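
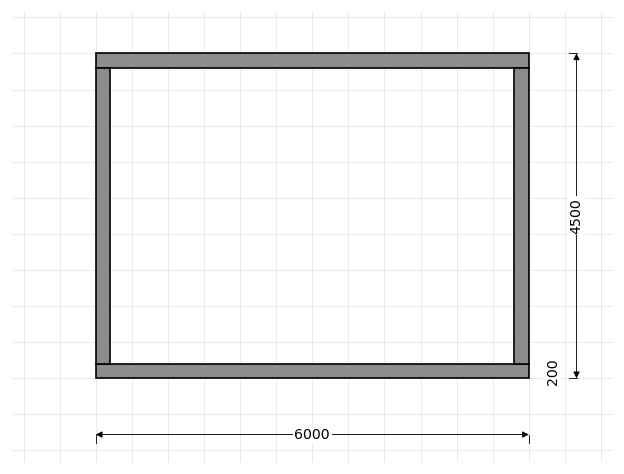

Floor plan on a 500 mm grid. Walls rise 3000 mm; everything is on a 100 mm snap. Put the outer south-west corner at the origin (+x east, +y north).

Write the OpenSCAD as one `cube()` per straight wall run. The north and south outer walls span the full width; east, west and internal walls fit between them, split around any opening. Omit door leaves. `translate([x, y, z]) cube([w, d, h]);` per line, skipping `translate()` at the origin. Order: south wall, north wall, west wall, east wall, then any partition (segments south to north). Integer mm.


cube([6000, 200, 3000]);
translate([0, 4300, 0]) cube([6000, 200, 3000]);
translate([0, 200, 0]) cube([200, 4100, 3000]);
translate([5800, 200, 0]) cube([200, 4100, 3000]);


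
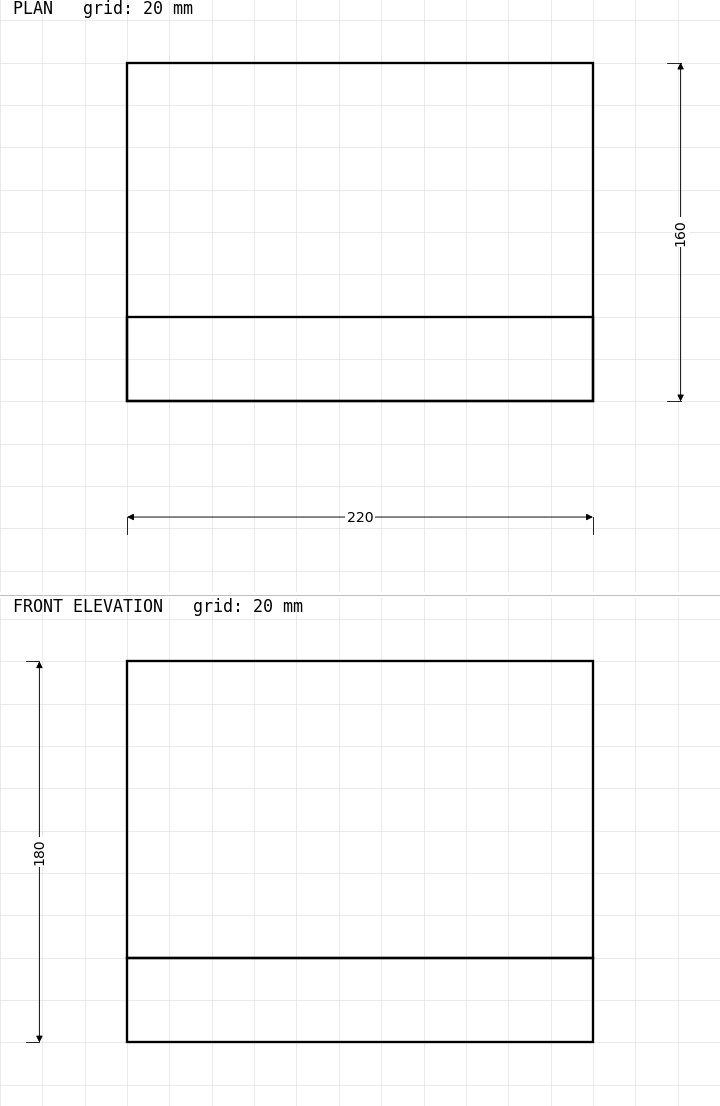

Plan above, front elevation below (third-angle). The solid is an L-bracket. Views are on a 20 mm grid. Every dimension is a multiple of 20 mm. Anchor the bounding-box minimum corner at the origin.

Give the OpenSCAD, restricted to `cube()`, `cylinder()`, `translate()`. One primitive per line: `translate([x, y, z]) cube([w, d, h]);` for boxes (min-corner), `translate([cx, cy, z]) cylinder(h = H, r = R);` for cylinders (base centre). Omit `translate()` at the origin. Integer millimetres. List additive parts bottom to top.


cube([220, 160, 40]);
translate([0, 0, 40]) cube([220, 40, 140]);


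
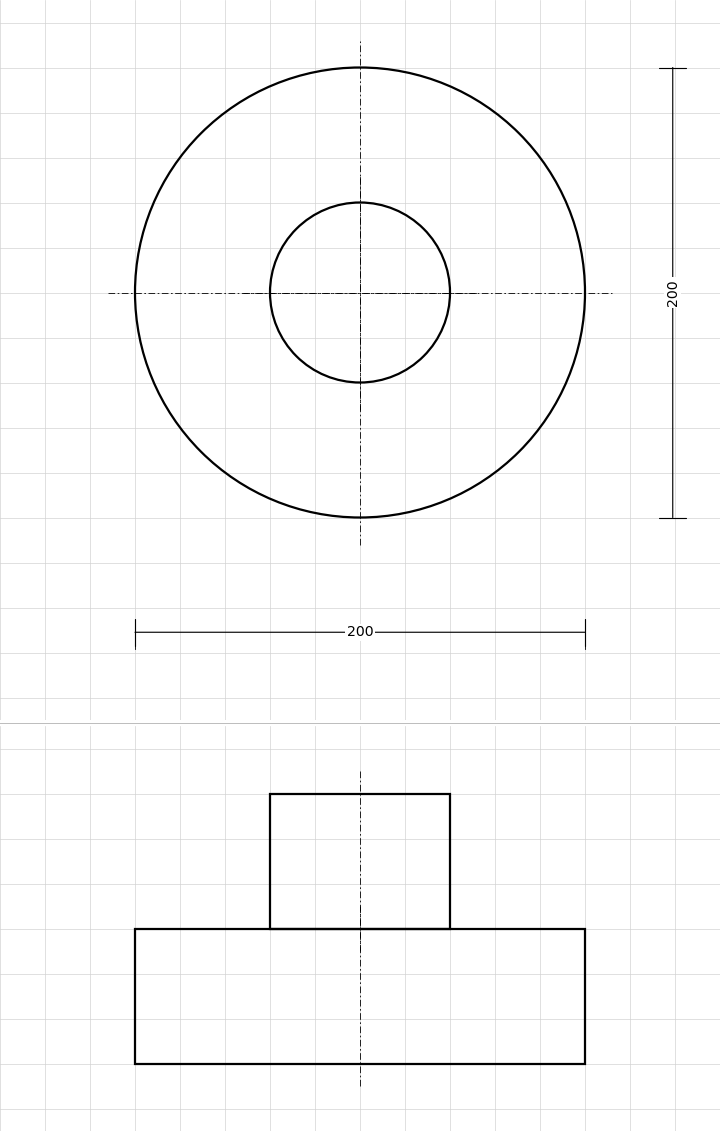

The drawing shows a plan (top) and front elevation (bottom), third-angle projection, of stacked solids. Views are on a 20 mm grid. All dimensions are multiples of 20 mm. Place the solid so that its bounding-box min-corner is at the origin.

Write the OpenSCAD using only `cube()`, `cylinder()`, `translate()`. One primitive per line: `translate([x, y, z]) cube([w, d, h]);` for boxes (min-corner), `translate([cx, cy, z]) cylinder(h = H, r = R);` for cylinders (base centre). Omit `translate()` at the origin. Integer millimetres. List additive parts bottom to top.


translate([100, 100, 0]) cylinder(h = 60, r = 100);
translate([100, 100, 60]) cylinder(h = 60, r = 40);


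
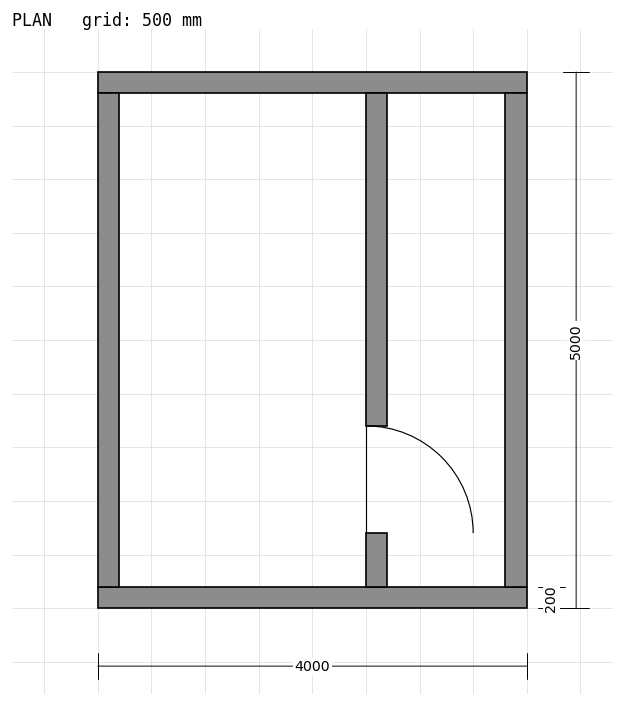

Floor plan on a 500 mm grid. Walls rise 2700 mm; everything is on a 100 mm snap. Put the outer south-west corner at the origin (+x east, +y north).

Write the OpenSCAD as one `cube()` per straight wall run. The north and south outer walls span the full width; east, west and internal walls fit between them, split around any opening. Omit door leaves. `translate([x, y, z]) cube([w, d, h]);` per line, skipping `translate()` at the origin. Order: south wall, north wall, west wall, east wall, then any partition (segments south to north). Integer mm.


cube([4000, 200, 2700]);
translate([0, 4800, 0]) cube([4000, 200, 2700]);
translate([0, 200, 0]) cube([200, 4600, 2700]);
translate([3800, 200, 0]) cube([200, 4600, 2700]);
translate([2500, 200, 0]) cube([200, 500, 2700]);
translate([2500, 1700, 0]) cube([200, 3100, 2700]);


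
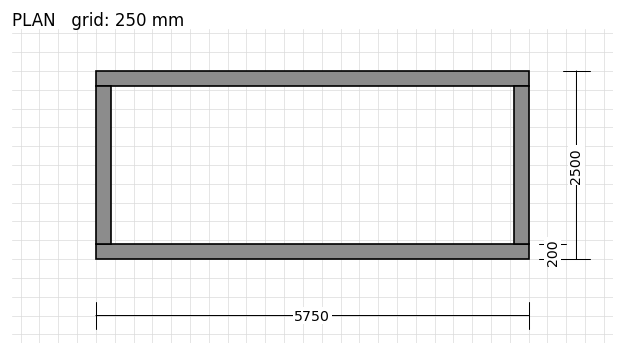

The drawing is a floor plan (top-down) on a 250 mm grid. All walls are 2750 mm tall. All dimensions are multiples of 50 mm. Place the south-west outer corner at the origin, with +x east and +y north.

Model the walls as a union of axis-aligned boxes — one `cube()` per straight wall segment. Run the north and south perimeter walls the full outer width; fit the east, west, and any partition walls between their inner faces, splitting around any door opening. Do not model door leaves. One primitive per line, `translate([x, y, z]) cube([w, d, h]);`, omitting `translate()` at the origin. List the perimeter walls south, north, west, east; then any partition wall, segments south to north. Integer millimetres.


cube([5750, 200, 2750]);
translate([0, 2300, 0]) cube([5750, 200, 2750]);
translate([0, 200, 0]) cube([200, 2100, 2750]);
translate([5550, 200, 0]) cube([200, 2100, 2750]);


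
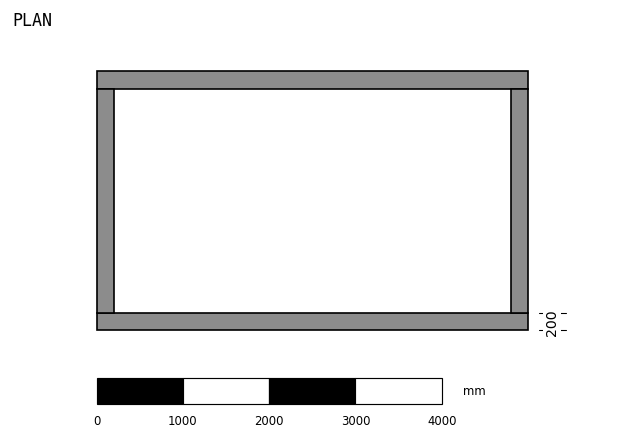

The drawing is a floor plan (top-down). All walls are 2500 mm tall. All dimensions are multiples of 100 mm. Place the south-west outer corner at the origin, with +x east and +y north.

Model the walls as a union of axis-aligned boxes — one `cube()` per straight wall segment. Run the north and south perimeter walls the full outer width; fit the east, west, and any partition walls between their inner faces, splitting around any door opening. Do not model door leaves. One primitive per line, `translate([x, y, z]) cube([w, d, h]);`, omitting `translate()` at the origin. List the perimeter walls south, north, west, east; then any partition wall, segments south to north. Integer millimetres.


cube([5000, 200, 2500]);
translate([0, 2800, 0]) cube([5000, 200, 2500]);
translate([0, 200, 0]) cube([200, 2600, 2500]);
translate([4800, 200, 0]) cube([200, 2600, 2500]);


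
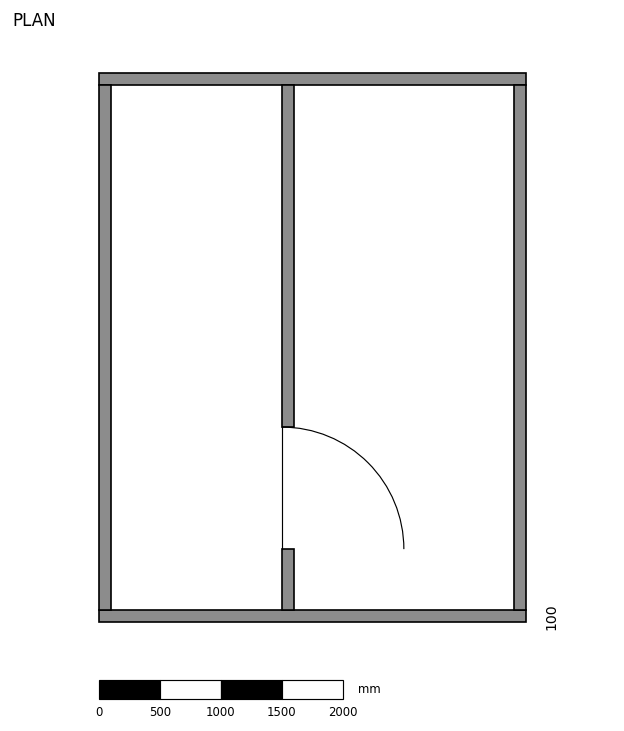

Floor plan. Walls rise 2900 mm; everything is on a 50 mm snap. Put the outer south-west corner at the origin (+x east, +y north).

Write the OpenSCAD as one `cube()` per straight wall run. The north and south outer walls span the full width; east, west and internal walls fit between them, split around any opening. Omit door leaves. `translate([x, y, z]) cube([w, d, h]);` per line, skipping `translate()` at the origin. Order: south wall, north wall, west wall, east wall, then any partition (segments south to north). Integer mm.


cube([3500, 100, 2900]);
translate([0, 4400, 0]) cube([3500, 100, 2900]);
translate([0, 100, 0]) cube([100, 4300, 2900]);
translate([3400, 100, 0]) cube([100, 4300, 2900]);
translate([1500, 100, 0]) cube([100, 500, 2900]);
translate([1500, 1600, 0]) cube([100, 2800, 2900]);


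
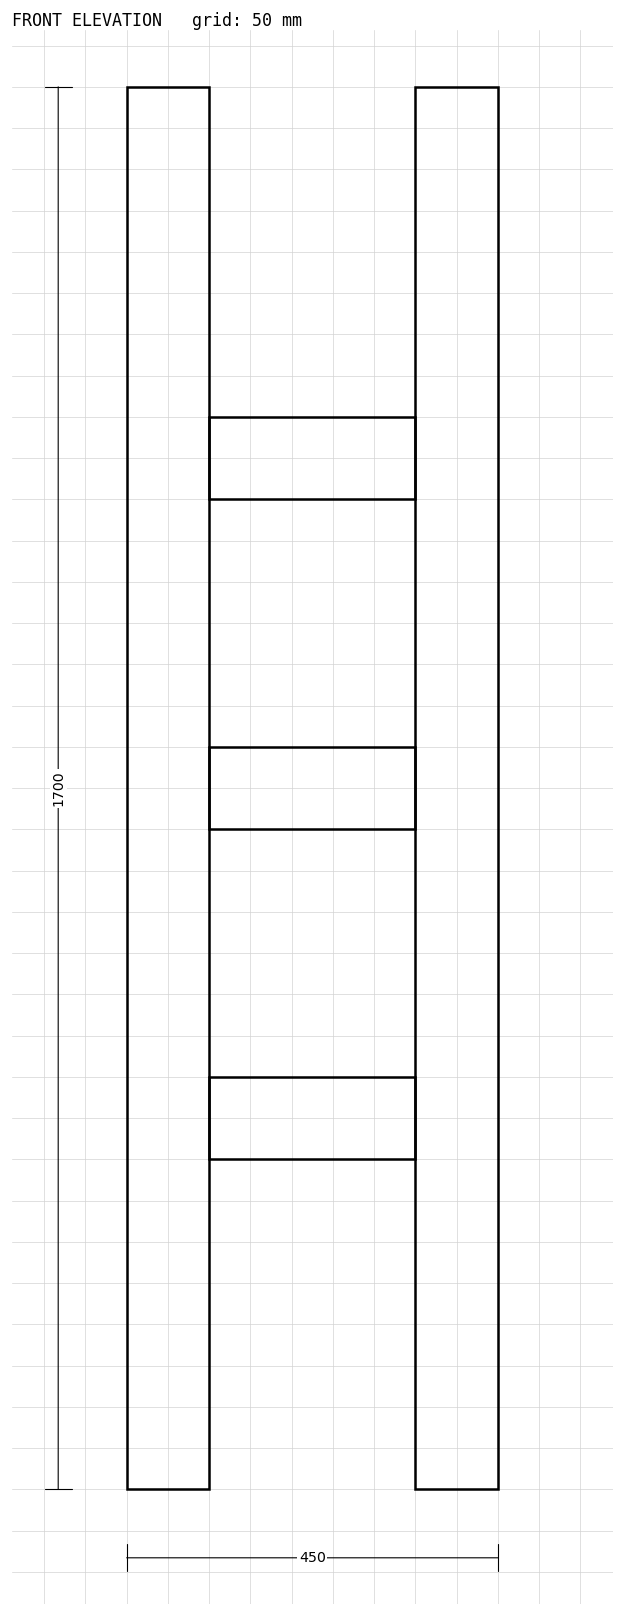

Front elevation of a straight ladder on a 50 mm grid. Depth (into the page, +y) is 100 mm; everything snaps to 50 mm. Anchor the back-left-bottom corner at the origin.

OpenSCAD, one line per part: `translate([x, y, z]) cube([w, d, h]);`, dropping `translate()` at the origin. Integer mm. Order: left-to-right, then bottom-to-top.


cube([100, 100, 1700]);
translate([100, 0, 400]) cube([250, 100, 100]);
translate([100, 0, 800]) cube([250, 100, 100]);
translate([100, 0, 1200]) cube([250, 100, 100]);
translate([350, 0, 0]) cube([100, 100, 1700]);


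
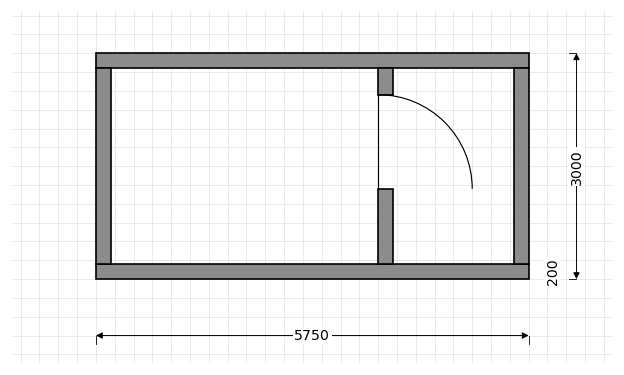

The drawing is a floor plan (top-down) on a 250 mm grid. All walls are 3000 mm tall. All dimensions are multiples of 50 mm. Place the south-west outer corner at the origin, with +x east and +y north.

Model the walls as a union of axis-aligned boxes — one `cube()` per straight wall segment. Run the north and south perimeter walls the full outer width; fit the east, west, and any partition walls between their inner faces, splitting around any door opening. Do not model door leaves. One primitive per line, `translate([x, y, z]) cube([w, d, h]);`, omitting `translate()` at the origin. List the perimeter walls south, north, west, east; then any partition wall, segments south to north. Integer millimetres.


cube([5750, 200, 3000]);
translate([0, 2800, 0]) cube([5750, 200, 3000]);
translate([0, 200, 0]) cube([200, 2600, 3000]);
translate([5550, 200, 0]) cube([200, 2600, 3000]);
translate([3750, 200, 0]) cube([200, 1000, 3000]);
translate([3750, 2450, 0]) cube([200, 350, 3000]);


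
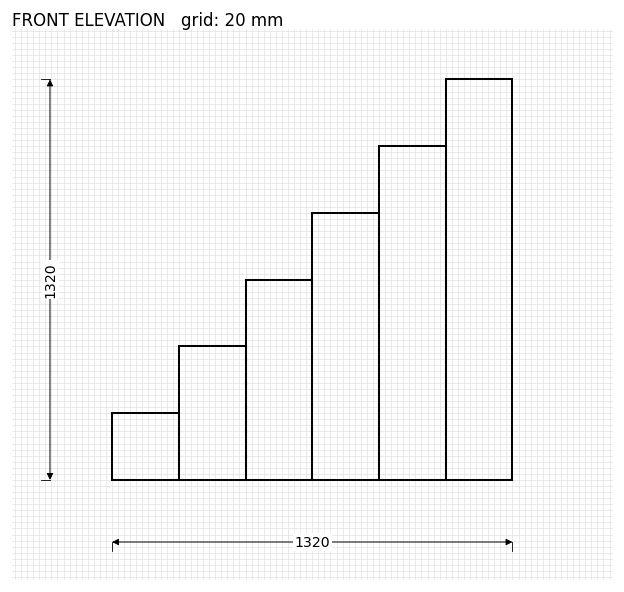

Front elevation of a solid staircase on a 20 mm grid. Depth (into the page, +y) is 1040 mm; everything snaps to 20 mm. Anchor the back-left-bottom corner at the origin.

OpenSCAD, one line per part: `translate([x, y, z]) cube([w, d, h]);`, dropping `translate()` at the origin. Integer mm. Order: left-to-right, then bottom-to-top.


cube([220, 1040, 220]);
translate([220, 0, 0]) cube([220, 1040, 440]);
translate([440, 0, 0]) cube([220, 1040, 660]);
translate([660, 0, 0]) cube([220, 1040, 880]);
translate([880, 0, 0]) cube([220, 1040, 1100]);
translate([1100, 0, 0]) cube([220, 1040, 1320]);


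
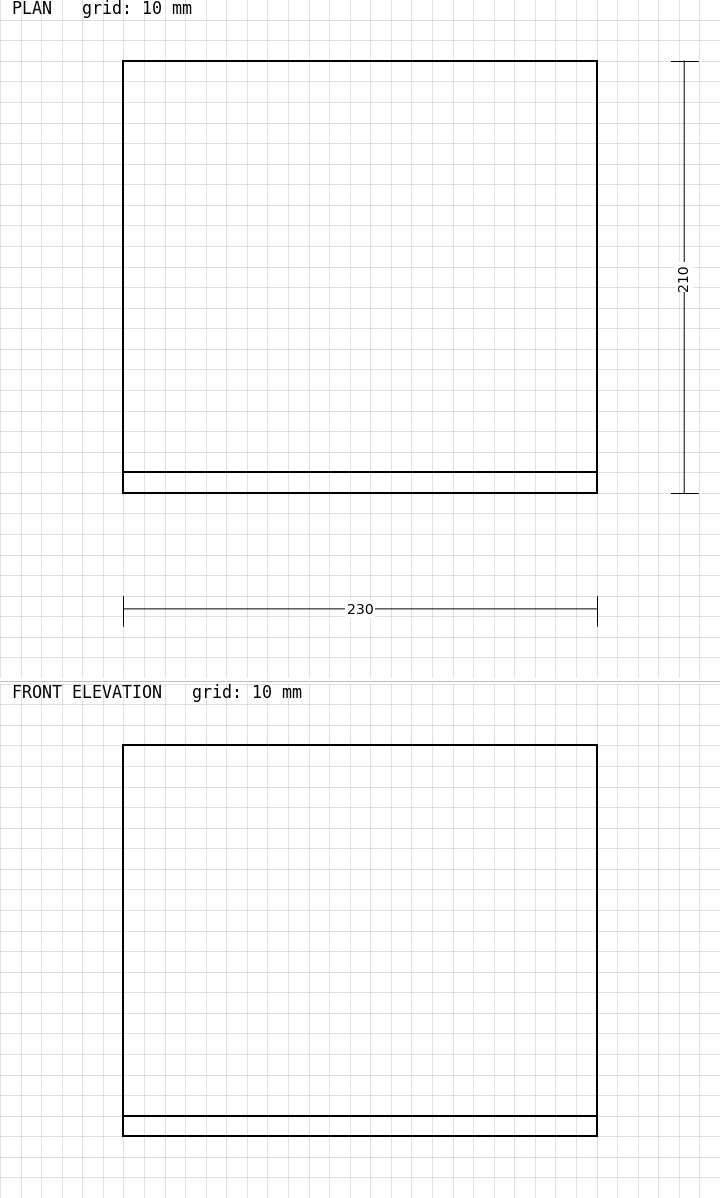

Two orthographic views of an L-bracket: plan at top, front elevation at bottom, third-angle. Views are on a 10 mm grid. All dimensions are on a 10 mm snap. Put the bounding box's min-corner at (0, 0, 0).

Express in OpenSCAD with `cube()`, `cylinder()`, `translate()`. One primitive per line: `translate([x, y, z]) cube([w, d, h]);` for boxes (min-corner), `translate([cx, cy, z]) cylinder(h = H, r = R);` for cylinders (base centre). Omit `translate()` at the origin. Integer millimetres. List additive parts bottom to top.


cube([230, 210, 10]);
translate([0, 0, 10]) cube([230, 10, 180]);


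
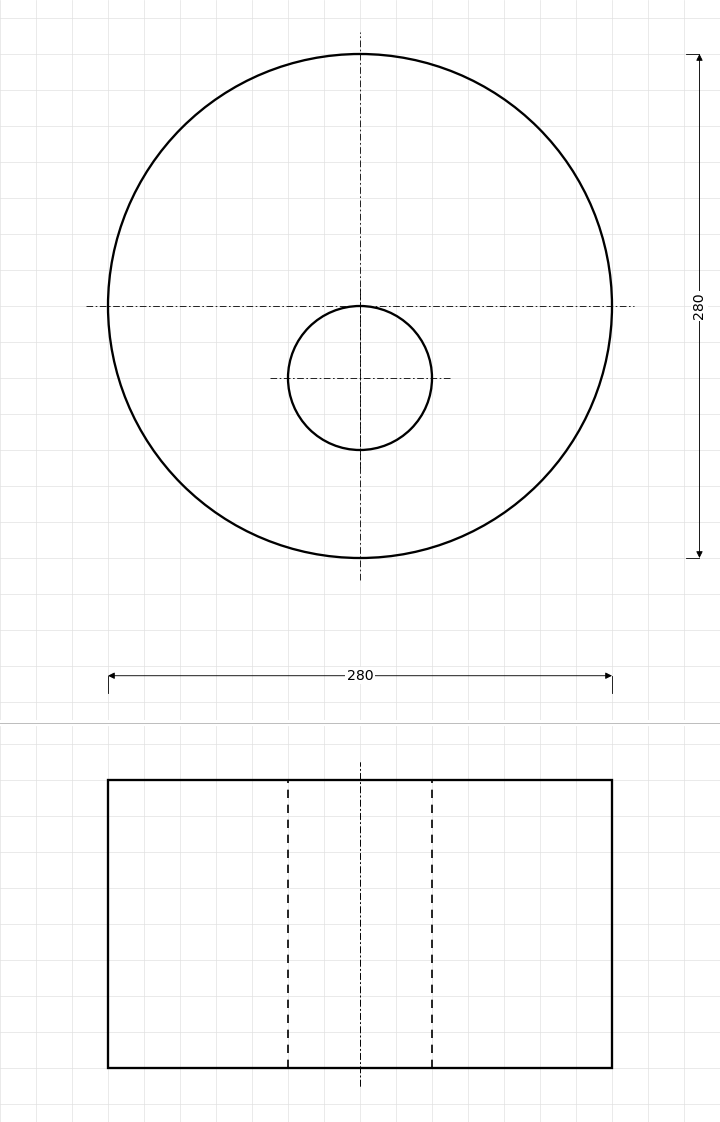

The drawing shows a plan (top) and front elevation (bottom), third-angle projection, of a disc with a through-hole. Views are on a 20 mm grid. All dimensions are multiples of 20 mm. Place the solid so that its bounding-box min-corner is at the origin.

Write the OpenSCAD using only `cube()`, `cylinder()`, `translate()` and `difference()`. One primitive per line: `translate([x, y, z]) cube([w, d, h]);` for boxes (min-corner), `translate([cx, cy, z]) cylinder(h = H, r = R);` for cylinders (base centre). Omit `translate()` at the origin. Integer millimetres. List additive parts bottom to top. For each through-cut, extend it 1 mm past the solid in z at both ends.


difference() {
  translate([140, 140, 0]) cylinder(h = 160, r = 140);
  translate([140, 100, -1]) cylinder(h = 162, r = 40);
}


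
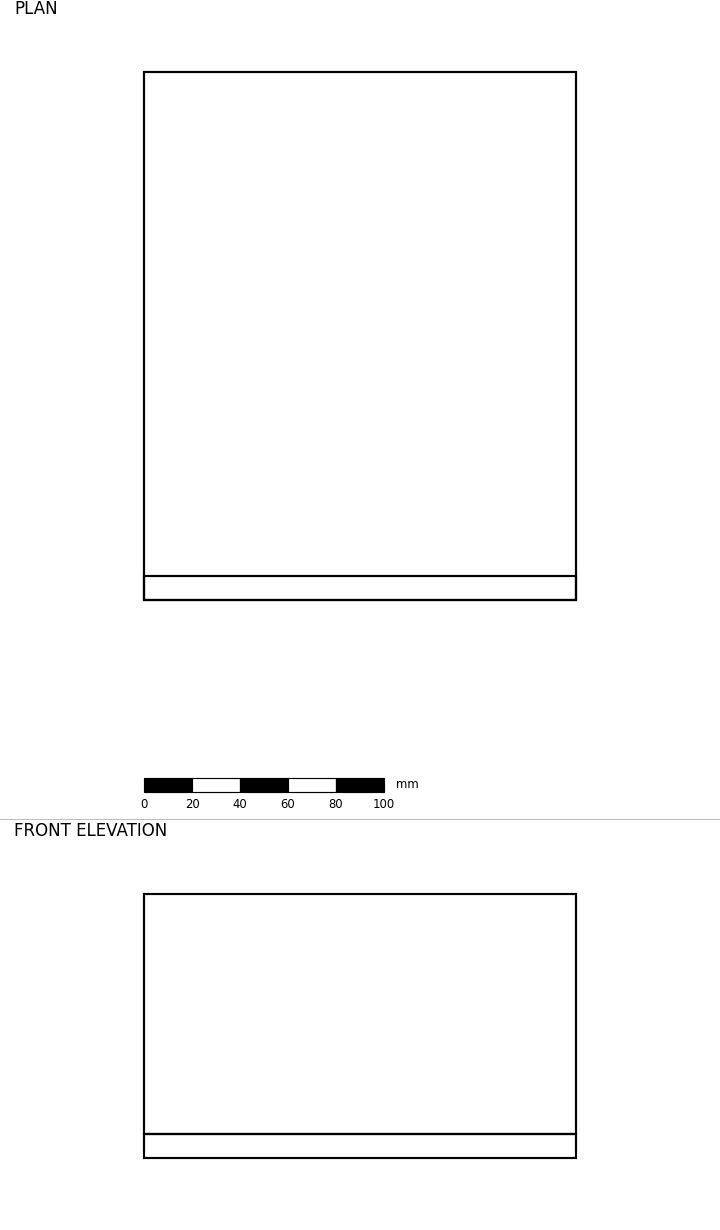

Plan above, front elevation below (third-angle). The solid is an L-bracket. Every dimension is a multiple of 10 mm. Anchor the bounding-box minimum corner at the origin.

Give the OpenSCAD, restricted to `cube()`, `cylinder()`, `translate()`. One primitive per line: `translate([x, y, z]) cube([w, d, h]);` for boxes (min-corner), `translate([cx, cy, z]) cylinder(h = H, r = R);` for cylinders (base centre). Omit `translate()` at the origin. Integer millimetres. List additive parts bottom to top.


cube([180, 220, 10]);
translate([0, 0, 10]) cube([180, 10, 100]);


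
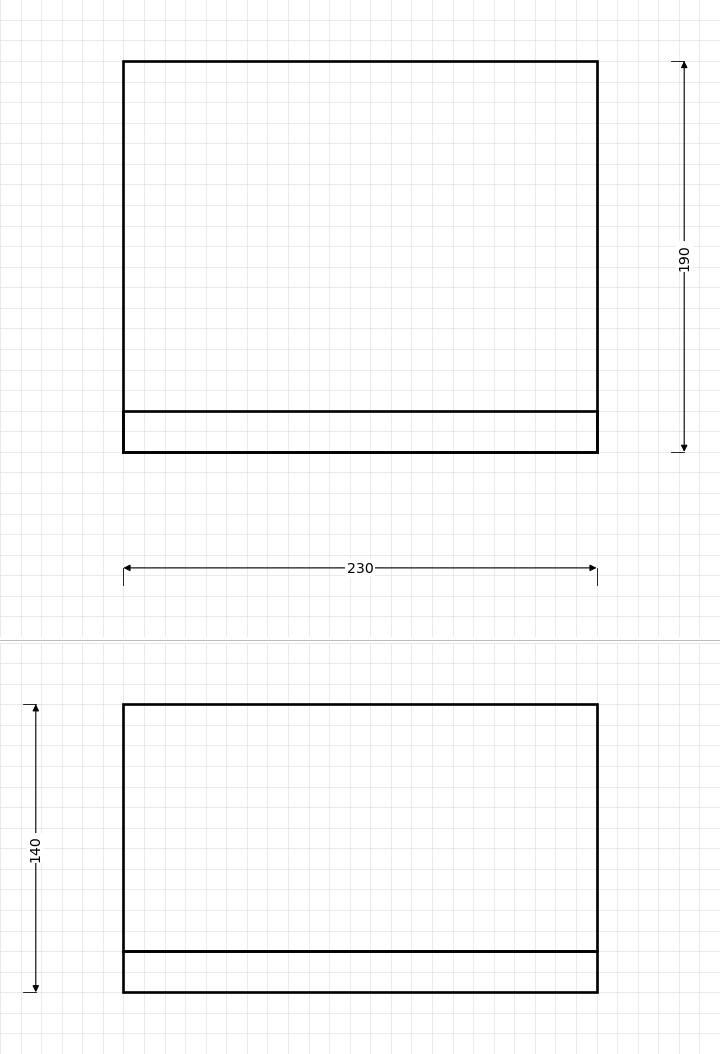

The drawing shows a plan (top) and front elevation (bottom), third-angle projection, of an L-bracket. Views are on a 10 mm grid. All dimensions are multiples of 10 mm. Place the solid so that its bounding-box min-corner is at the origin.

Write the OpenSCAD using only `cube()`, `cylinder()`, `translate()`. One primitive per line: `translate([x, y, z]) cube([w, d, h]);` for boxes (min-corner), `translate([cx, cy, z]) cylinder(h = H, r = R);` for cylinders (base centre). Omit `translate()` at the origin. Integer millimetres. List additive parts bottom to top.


cube([230, 190, 20]);
translate([0, 0, 20]) cube([230, 20, 120]);


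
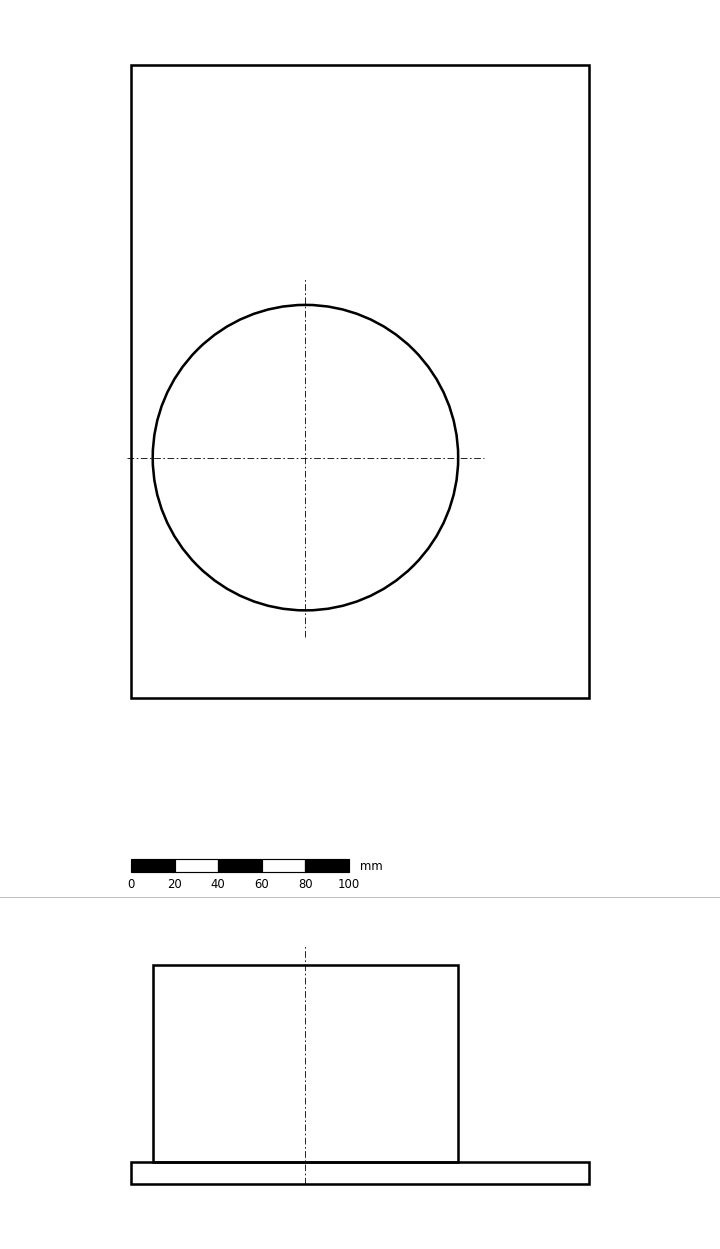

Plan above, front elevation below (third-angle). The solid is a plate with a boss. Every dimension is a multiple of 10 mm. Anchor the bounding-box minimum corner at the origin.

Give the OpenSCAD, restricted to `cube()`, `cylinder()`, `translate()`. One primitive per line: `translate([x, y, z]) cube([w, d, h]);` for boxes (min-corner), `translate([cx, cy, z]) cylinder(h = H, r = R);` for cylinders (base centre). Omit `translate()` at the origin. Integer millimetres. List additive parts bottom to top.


cube([210, 290, 10]);
translate([80, 110, 10]) cylinder(h = 90, r = 70);


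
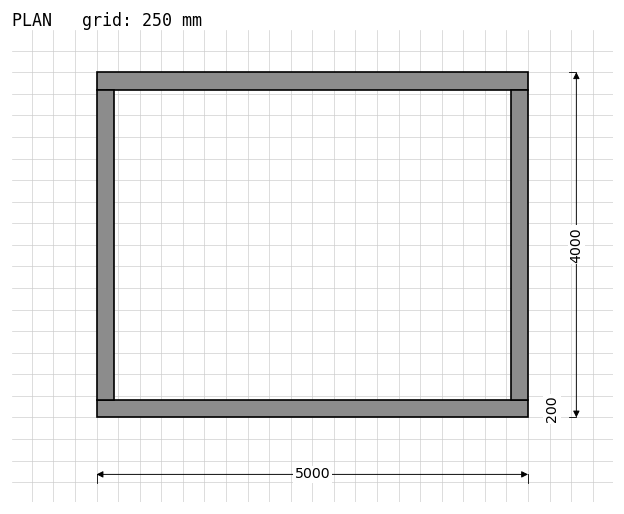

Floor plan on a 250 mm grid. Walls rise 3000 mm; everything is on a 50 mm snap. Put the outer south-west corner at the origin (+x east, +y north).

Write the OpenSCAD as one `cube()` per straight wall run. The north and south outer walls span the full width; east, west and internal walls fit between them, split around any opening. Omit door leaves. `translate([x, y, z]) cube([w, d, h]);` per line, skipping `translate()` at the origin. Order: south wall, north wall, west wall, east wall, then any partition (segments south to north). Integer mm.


cube([5000, 200, 3000]);
translate([0, 3800, 0]) cube([5000, 200, 3000]);
translate([0, 200, 0]) cube([200, 3600, 3000]);
translate([4800, 200, 0]) cube([200, 3600, 3000]);


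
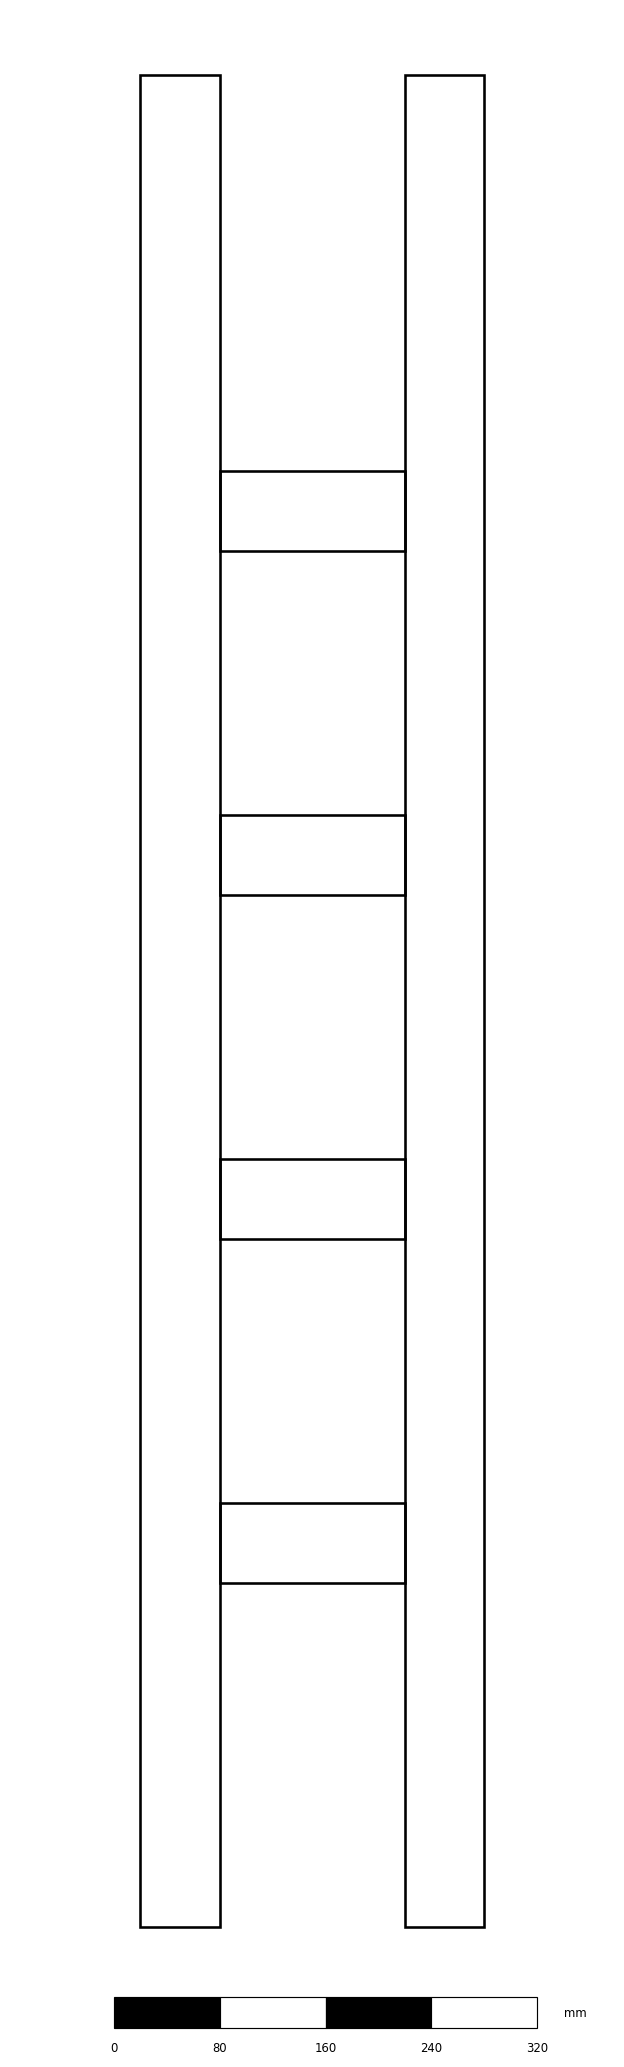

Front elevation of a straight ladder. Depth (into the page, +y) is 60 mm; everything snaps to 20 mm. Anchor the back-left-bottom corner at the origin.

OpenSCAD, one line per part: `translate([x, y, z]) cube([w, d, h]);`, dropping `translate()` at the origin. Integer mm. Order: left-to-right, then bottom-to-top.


cube([60, 60, 1400]);
translate([60, 0, 260]) cube([140, 60, 60]);
translate([60, 0, 520]) cube([140, 60, 60]);
translate([60, 0, 780]) cube([140, 60, 60]);
translate([60, 0, 1040]) cube([140, 60, 60]);
translate([200, 0, 0]) cube([60, 60, 1400]);


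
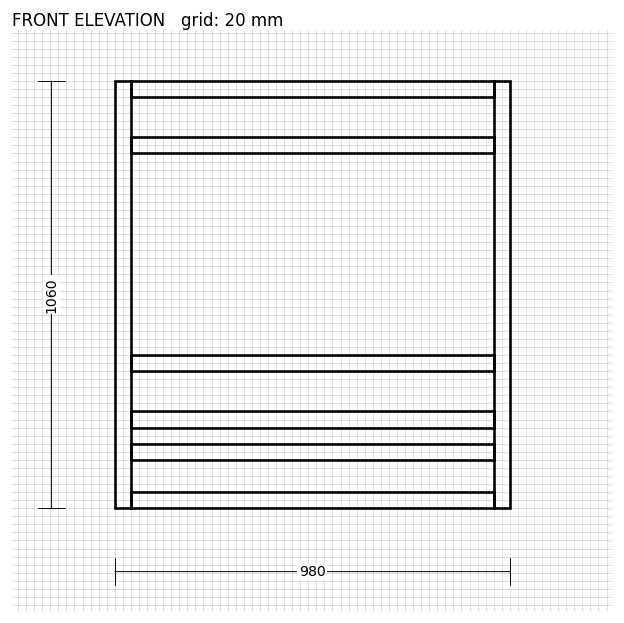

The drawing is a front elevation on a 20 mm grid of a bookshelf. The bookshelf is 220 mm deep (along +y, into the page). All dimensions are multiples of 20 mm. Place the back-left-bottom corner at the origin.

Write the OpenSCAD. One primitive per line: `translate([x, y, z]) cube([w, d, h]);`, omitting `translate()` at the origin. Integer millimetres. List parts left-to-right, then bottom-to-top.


cube([40, 220, 1060]);
translate([40, 0, 0]) cube([900, 220, 40]);
translate([40, 0, 120]) cube([900, 220, 40]);
translate([40, 0, 200]) cube([900, 220, 40]);
translate([40, 0, 340]) cube([900, 220, 40]);
translate([40, 0, 880]) cube([900, 220, 40]);
translate([40, 0, 1020]) cube([900, 220, 40]);
translate([940, 0, 0]) cube([40, 220, 1060]);


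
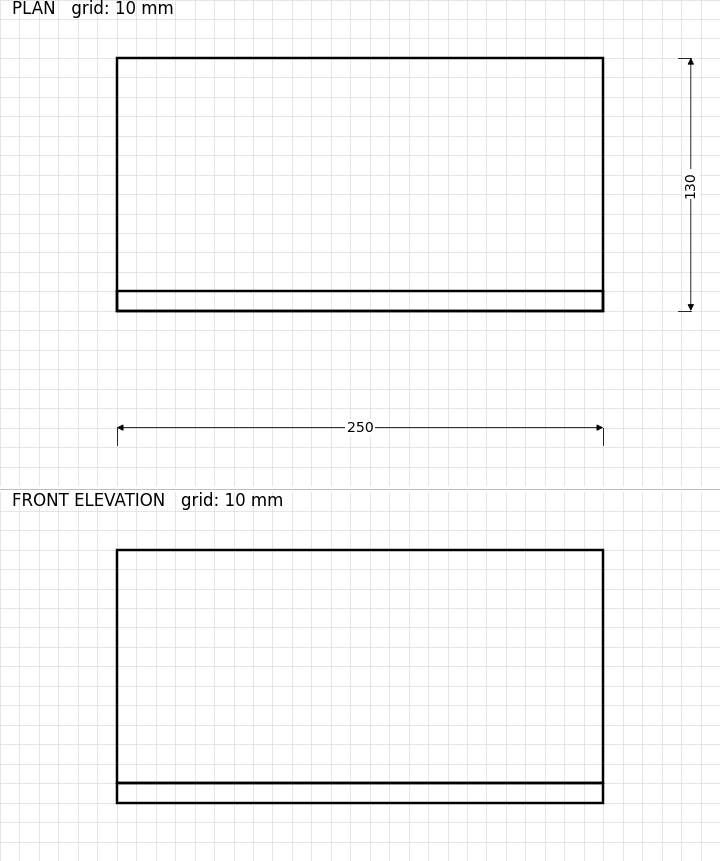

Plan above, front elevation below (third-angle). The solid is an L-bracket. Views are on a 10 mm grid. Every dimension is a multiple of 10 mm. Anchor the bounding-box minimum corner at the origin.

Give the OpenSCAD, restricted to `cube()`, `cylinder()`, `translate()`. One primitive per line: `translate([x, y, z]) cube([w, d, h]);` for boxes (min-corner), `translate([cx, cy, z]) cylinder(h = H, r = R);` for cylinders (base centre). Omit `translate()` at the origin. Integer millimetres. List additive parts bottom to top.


cube([250, 130, 10]);
translate([0, 0, 10]) cube([250, 10, 120]);


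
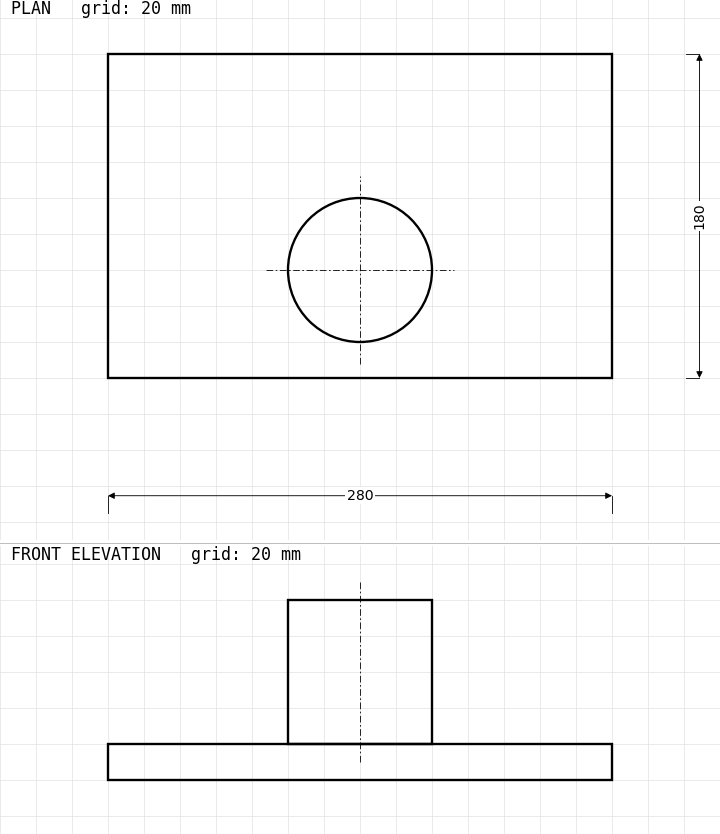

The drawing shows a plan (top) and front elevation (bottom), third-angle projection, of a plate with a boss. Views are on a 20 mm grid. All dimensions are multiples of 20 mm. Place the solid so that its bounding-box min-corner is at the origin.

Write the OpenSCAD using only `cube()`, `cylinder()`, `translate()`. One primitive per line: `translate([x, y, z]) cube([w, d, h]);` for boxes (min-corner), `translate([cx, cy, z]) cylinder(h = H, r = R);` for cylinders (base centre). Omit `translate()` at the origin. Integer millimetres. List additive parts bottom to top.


cube([280, 180, 20]);
translate([140, 60, 20]) cylinder(h = 80, r = 40);


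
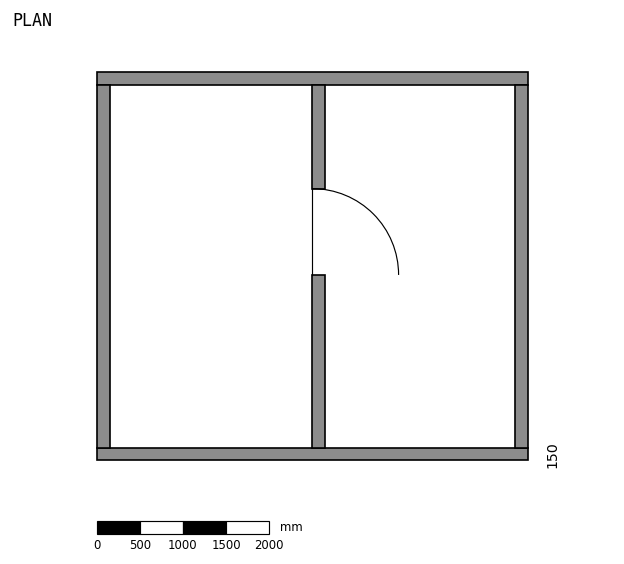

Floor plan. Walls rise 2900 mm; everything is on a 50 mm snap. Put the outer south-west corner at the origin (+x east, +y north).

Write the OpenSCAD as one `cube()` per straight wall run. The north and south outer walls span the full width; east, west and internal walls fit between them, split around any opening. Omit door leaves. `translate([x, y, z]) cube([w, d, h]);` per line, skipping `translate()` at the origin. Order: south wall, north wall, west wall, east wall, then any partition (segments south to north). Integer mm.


cube([5000, 150, 2900]);
translate([0, 4350, 0]) cube([5000, 150, 2900]);
translate([0, 150, 0]) cube([150, 4200, 2900]);
translate([4850, 150, 0]) cube([150, 4200, 2900]);
translate([2500, 150, 0]) cube([150, 2000, 2900]);
translate([2500, 3150, 0]) cube([150, 1200, 2900]);


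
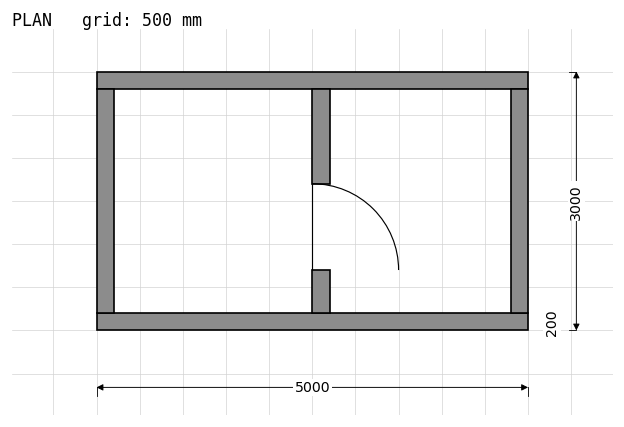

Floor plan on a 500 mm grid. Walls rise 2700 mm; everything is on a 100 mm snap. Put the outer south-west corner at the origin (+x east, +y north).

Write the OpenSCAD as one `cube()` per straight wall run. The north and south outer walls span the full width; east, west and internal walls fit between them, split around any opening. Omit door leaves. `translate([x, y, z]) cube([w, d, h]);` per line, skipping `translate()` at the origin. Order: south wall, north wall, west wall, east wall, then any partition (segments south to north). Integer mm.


cube([5000, 200, 2700]);
translate([0, 2800, 0]) cube([5000, 200, 2700]);
translate([0, 200, 0]) cube([200, 2600, 2700]);
translate([4800, 200, 0]) cube([200, 2600, 2700]);
translate([2500, 200, 0]) cube([200, 500, 2700]);
translate([2500, 1700, 0]) cube([200, 1100, 2700]);


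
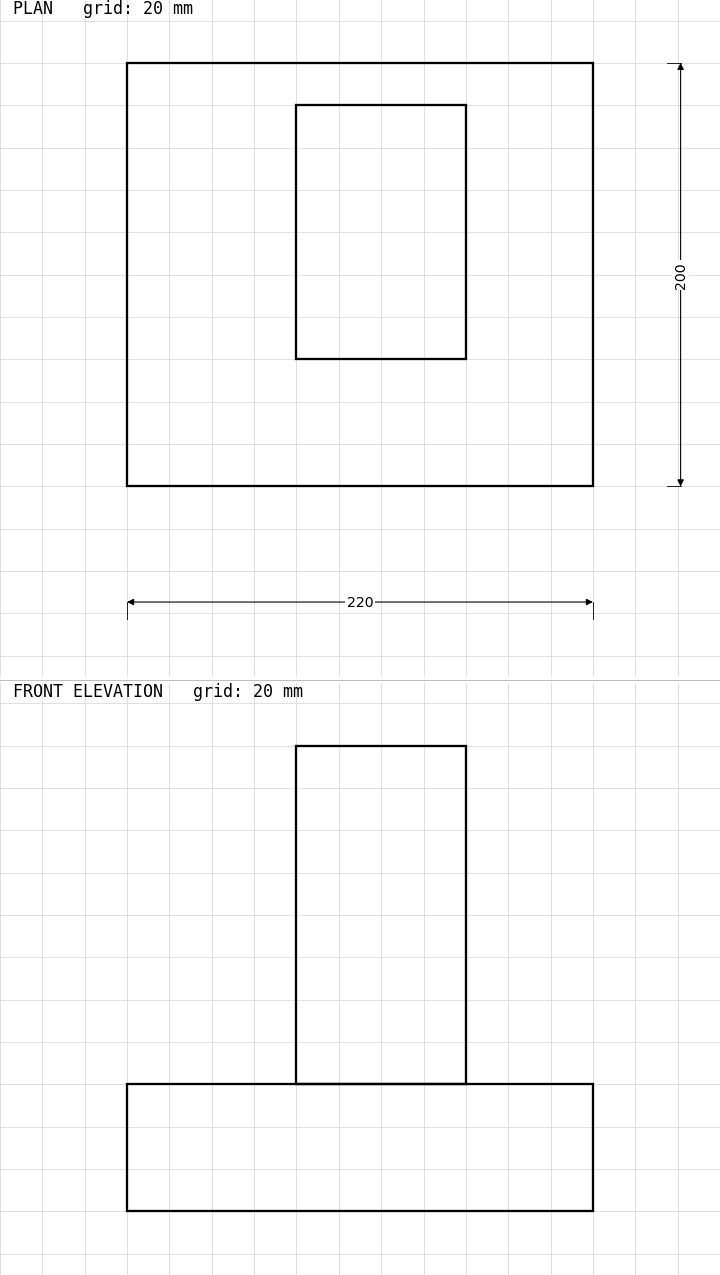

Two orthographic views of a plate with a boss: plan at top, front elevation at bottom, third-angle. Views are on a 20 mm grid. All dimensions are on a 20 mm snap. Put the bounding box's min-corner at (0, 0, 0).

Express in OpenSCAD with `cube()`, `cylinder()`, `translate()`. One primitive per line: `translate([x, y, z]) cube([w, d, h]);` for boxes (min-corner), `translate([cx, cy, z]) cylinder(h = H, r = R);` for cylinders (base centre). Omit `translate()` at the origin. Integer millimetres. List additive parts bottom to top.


cube([220, 200, 60]);
translate([80, 60, 60]) cube([80, 120, 160]);


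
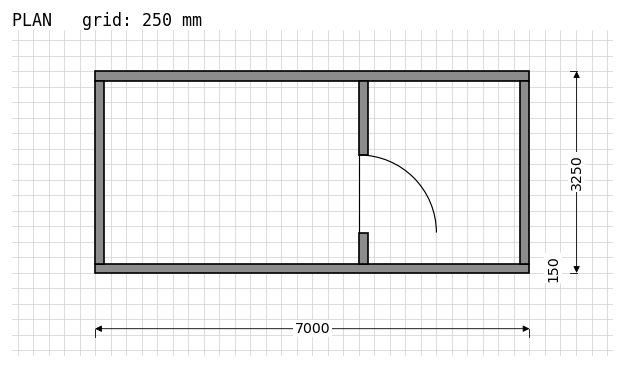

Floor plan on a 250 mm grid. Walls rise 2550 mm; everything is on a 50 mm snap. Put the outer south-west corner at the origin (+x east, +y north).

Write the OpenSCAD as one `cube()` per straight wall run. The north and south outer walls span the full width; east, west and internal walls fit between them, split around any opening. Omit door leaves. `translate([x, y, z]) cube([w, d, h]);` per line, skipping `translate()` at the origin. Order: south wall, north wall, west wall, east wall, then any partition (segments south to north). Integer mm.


cube([7000, 150, 2550]);
translate([0, 3100, 0]) cube([7000, 150, 2550]);
translate([0, 150, 0]) cube([150, 2950, 2550]);
translate([6850, 150, 0]) cube([150, 2950, 2550]);
translate([4250, 150, 0]) cube([150, 500, 2550]);
translate([4250, 1900, 0]) cube([150, 1200, 2550]);


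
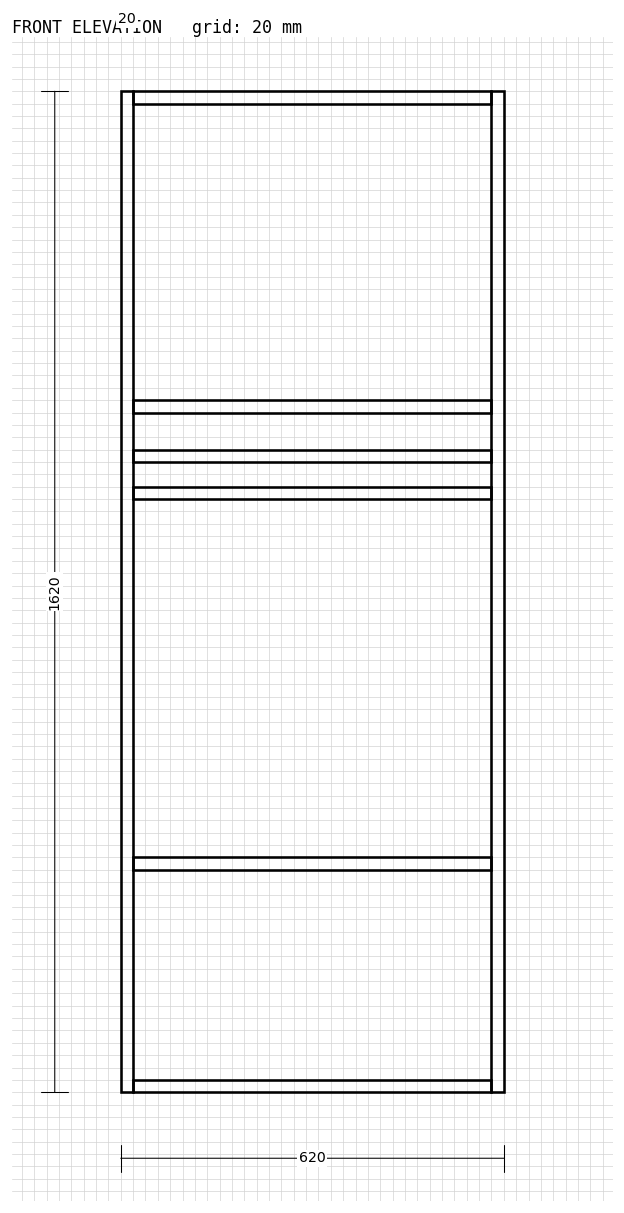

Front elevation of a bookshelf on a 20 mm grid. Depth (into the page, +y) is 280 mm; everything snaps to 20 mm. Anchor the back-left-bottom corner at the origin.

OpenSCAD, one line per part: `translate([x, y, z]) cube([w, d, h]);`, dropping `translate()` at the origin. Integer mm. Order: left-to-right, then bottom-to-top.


cube([20, 280, 1620]);
translate([20, 0, 0]) cube([580, 280, 20]);
translate([20, 0, 360]) cube([580, 280, 20]);
translate([20, 0, 960]) cube([580, 280, 20]);
translate([20, 0, 1020]) cube([580, 280, 20]);
translate([20, 0, 1100]) cube([580, 280, 20]);
translate([20, 0, 1600]) cube([580, 280, 20]);
translate([600, 0, 0]) cube([20, 280, 1620]);


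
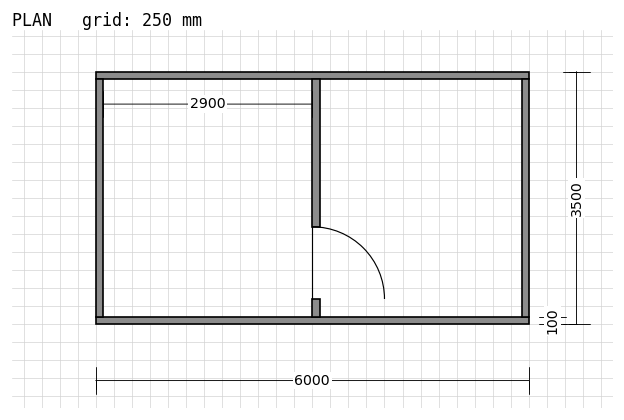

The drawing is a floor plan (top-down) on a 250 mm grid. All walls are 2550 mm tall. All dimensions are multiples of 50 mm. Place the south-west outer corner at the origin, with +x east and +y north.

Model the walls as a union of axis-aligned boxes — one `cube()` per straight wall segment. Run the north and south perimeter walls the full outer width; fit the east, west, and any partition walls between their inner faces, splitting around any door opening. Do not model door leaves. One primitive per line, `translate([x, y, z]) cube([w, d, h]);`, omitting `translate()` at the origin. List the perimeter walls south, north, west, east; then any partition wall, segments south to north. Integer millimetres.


cube([6000, 100, 2550]);
translate([0, 3400, 0]) cube([6000, 100, 2550]);
translate([0, 100, 0]) cube([100, 3300, 2550]);
translate([5900, 100, 0]) cube([100, 3300, 2550]);
translate([3000, 100, 0]) cube([100, 250, 2550]);
translate([3000, 1350, 0]) cube([100, 2050, 2550]);


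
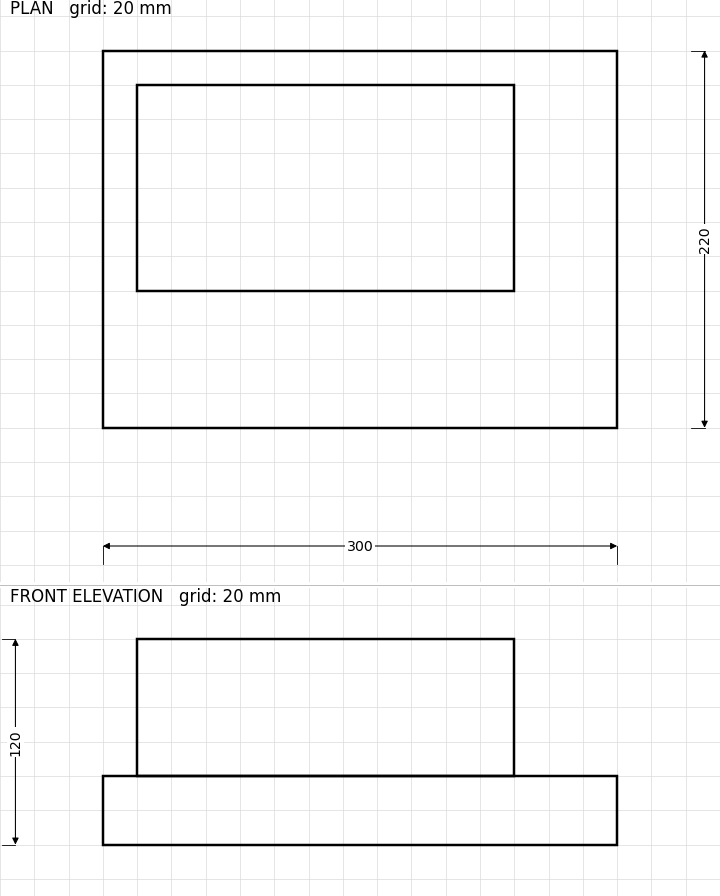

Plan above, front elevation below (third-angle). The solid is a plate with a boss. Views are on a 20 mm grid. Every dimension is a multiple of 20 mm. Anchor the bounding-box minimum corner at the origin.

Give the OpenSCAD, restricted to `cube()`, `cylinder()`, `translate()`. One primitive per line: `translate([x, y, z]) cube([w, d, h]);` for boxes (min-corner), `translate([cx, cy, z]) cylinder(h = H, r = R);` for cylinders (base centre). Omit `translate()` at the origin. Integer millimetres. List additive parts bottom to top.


cube([300, 220, 40]);
translate([20, 80, 40]) cube([220, 120, 80]);


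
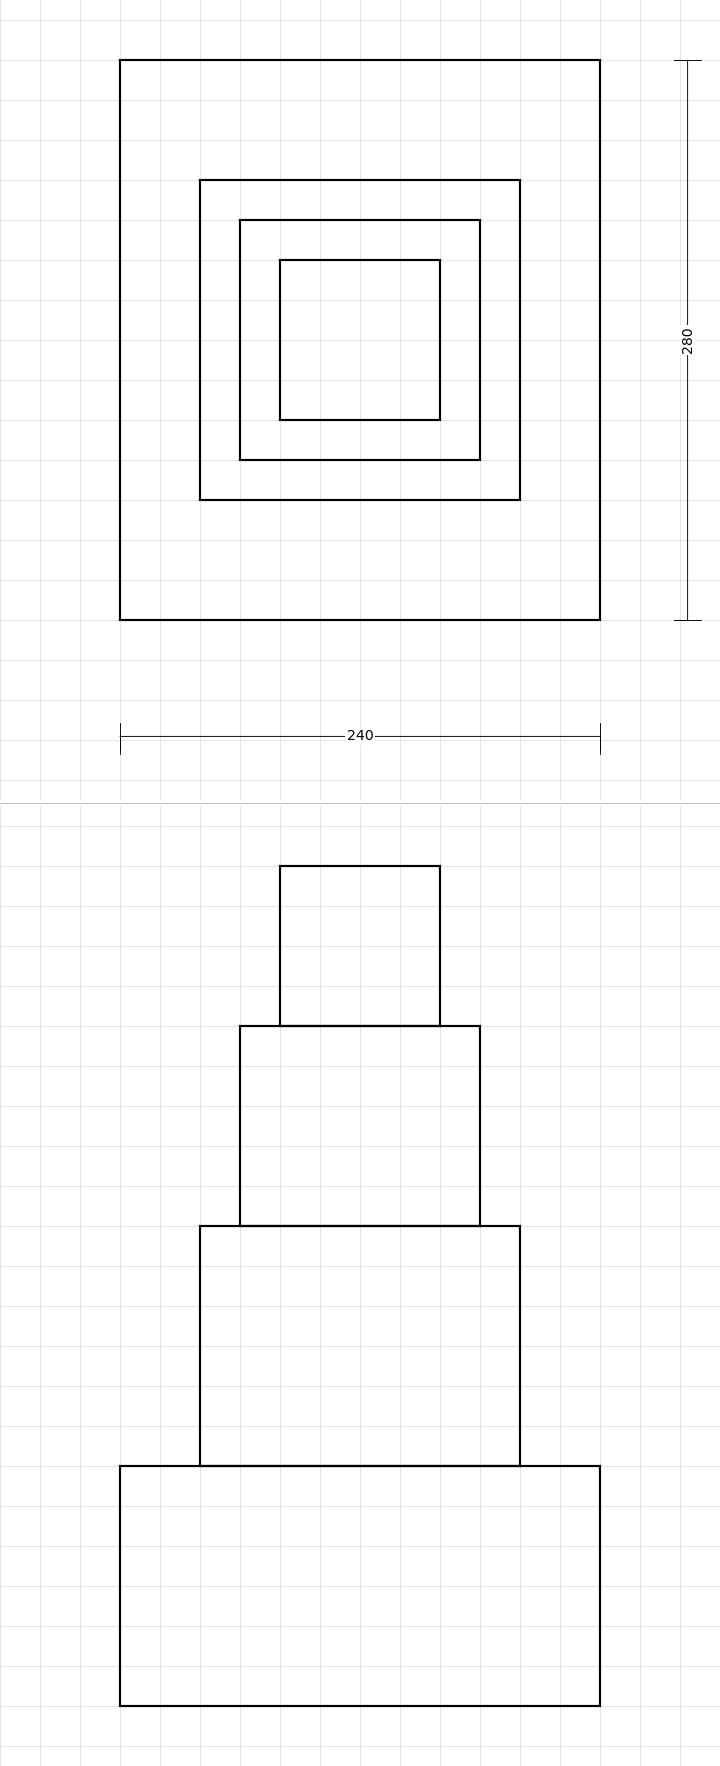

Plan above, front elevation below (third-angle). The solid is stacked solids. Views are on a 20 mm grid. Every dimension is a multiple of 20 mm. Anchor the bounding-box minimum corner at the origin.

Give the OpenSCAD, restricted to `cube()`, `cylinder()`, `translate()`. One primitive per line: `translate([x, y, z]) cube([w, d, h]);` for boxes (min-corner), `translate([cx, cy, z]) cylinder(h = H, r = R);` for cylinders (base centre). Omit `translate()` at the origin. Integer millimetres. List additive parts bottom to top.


cube([240, 280, 120]);
translate([40, 60, 120]) cube([160, 160, 120]);
translate([60, 80, 240]) cube([120, 120, 100]);
translate([80, 100, 340]) cube([80, 80, 80]);


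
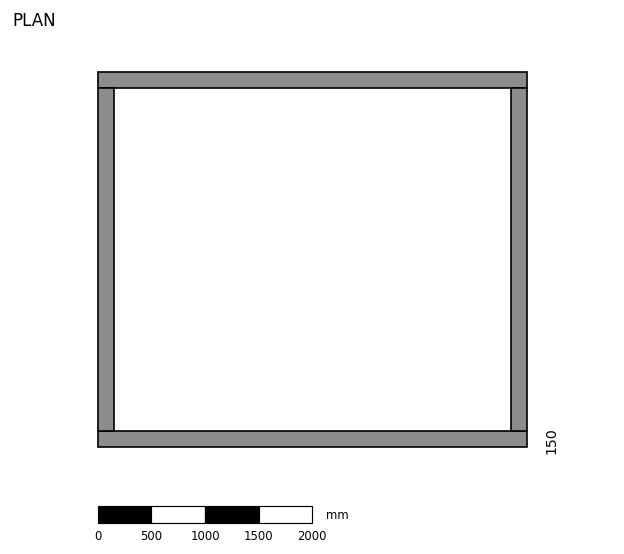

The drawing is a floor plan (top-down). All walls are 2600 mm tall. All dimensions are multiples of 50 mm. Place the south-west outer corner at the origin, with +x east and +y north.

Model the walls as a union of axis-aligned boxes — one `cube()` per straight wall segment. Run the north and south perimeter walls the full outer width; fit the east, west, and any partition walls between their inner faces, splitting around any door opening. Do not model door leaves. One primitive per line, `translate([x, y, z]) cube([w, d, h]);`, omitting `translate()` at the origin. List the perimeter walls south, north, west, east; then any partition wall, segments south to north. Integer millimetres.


cube([4000, 150, 2600]);
translate([0, 3350, 0]) cube([4000, 150, 2600]);
translate([0, 150, 0]) cube([150, 3200, 2600]);
translate([3850, 150, 0]) cube([150, 3200, 2600]);


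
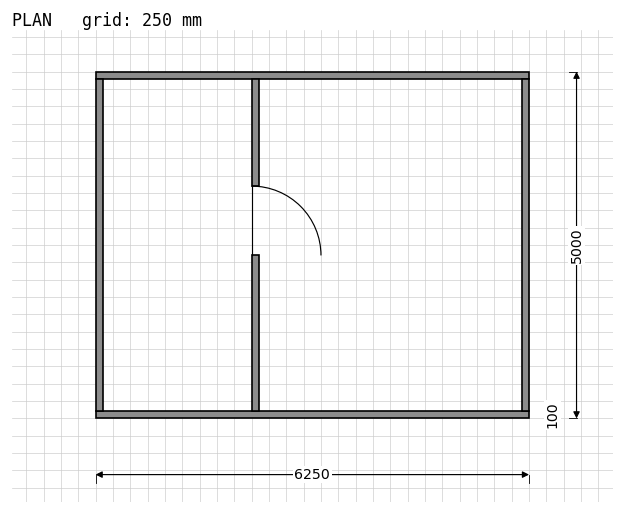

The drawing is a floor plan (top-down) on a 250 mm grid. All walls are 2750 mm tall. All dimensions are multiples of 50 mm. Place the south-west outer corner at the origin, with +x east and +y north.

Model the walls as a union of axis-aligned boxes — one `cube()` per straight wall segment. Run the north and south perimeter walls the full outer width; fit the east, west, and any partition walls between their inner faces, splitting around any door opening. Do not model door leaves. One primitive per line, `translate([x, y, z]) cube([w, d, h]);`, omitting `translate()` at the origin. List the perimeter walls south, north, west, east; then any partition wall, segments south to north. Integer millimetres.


cube([6250, 100, 2750]);
translate([0, 4900, 0]) cube([6250, 100, 2750]);
translate([0, 100, 0]) cube([100, 4800, 2750]);
translate([6150, 100, 0]) cube([100, 4800, 2750]);
translate([2250, 100, 0]) cube([100, 2250, 2750]);
translate([2250, 3350, 0]) cube([100, 1550, 2750]);


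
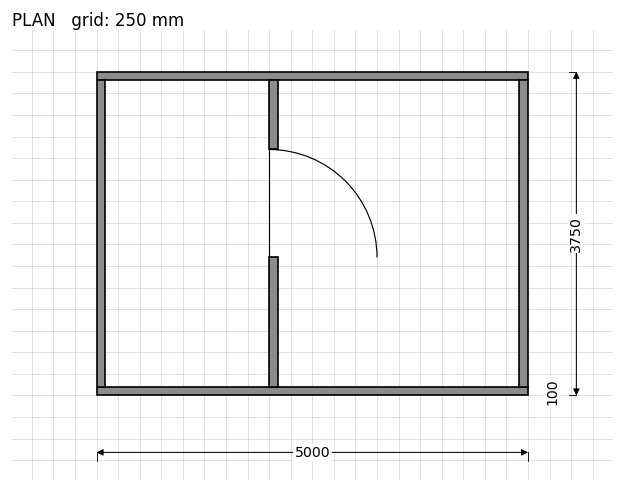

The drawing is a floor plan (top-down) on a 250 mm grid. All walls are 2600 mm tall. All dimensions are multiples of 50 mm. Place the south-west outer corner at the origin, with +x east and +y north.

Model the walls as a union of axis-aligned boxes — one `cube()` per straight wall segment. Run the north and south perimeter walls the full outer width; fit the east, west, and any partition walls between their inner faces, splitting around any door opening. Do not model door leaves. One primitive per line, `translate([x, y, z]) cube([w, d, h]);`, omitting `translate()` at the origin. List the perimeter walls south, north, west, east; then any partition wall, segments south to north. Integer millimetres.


cube([5000, 100, 2600]);
translate([0, 3650, 0]) cube([5000, 100, 2600]);
translate([0, 100, 0]) cube([100, 3550, 2600]);
translate([4900, 100, 0]) cube([100, 3550, 2600]);
translate([2000, 100, 0]) cube([100, 1500, 2600]);
translate([2000, 2850, 0]) cube([100, 800, 2600]);


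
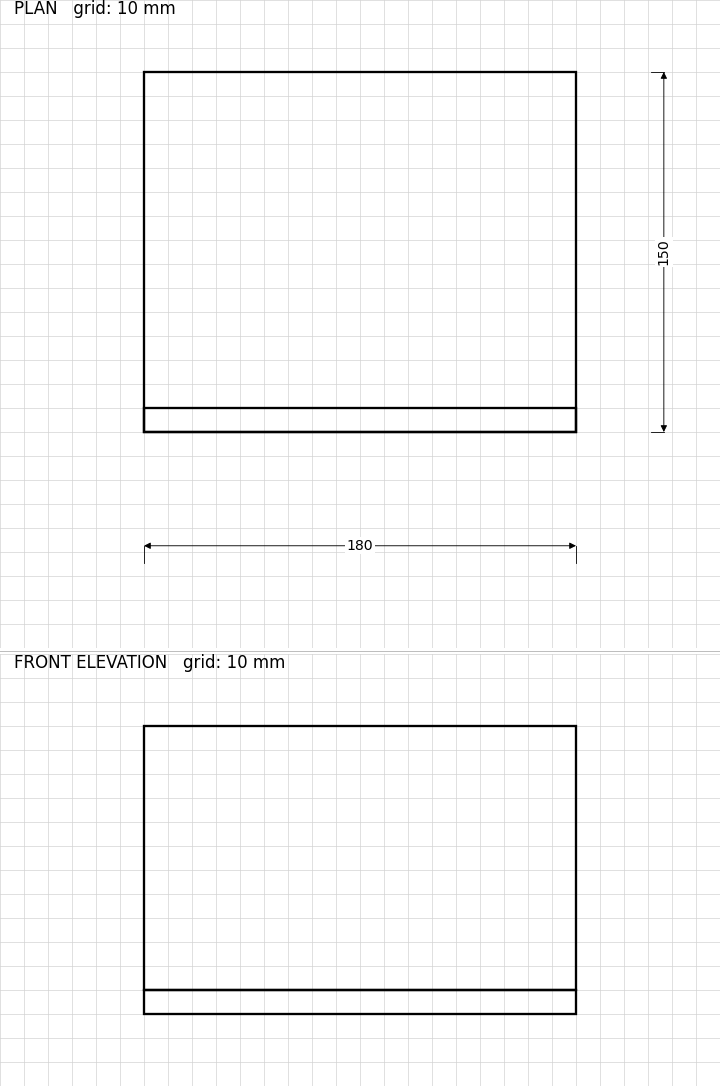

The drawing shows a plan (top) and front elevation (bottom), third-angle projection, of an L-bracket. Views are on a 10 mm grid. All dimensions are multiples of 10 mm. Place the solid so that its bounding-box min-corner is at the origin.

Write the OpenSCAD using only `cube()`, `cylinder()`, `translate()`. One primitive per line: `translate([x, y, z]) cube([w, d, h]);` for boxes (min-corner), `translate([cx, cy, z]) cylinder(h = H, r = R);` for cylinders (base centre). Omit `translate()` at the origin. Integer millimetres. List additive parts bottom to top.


cube([180, 150, 10]);
translate([0, 0, 10]) cube([180, 10, 110]);


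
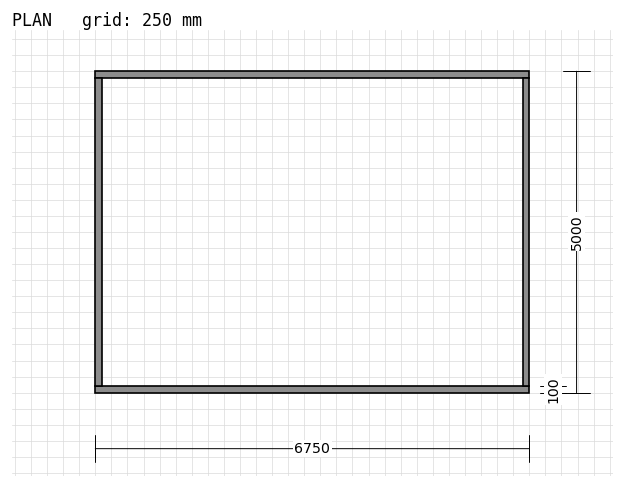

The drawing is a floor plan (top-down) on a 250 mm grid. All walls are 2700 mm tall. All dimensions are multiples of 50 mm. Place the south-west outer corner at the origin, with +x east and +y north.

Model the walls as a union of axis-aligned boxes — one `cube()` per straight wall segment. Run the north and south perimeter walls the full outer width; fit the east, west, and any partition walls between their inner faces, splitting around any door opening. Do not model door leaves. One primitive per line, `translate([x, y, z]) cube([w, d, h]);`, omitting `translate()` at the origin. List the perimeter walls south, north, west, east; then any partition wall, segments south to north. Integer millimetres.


cube([6750, 100, 2700]);
translate([0, 4900, 0]) cube([6750, 100, 2700]);
translate([0, 100, 0]) cube([100, 4800, 2700]);
translate([6650, 100, 0]) cube([100, 4800, 2700]);


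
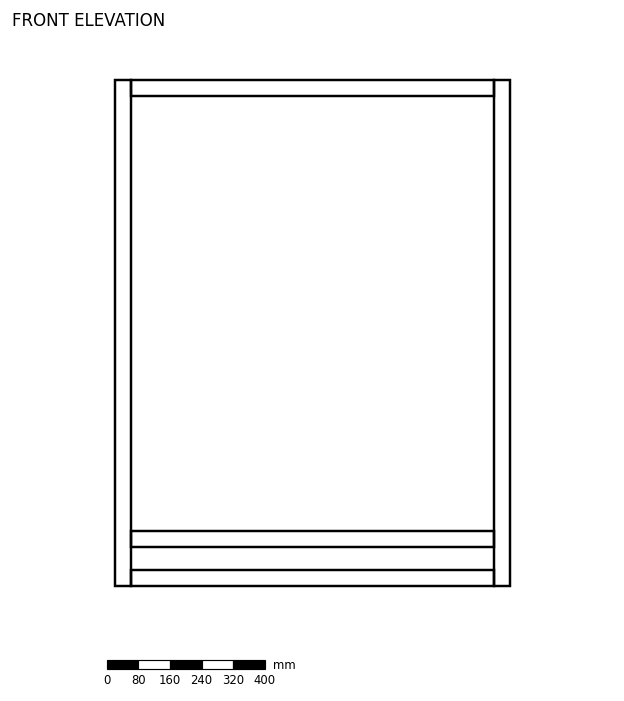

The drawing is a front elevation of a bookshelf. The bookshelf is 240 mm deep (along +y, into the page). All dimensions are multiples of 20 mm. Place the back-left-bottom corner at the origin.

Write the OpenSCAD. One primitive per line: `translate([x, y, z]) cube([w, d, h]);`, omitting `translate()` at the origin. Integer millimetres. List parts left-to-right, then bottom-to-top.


cube([40, 240, 1280]);
translate([40, 0, 0]) cube([920, 240, 40]);
translate([40, 0, 100]) cube([920, 240, 40]);
translate([40, 0, 1240]) cube([920, 240, 40]);
translate([960, 0, 0]) cube([40, 240, 1280]);


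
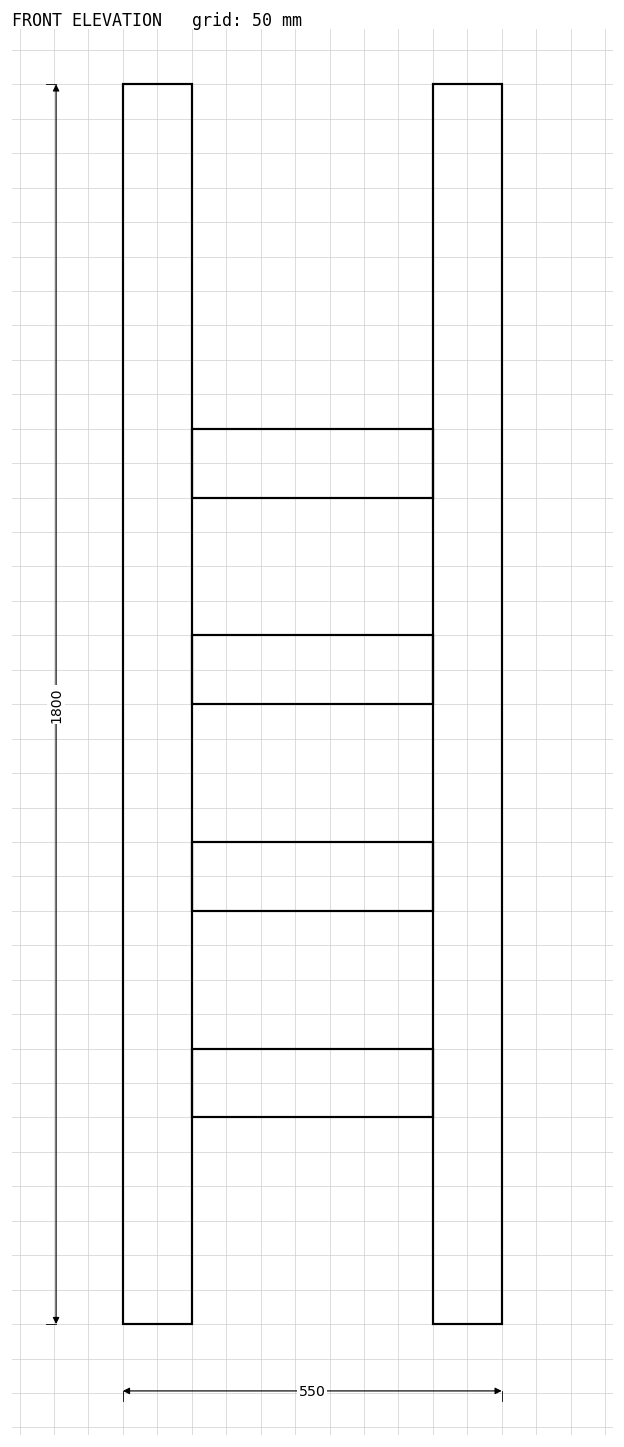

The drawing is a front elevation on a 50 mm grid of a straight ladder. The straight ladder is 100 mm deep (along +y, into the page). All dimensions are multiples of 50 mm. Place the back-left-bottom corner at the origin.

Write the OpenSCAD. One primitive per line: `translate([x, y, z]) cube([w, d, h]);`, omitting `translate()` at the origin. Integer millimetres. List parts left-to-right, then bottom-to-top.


cube([100, 100, 1800]);
translate([100, 0, 300]) cube([350, 100, 100]);
translate([100, 0, 600]) cube([350, 100, 100]);
translate([100, 0, 900]) cube([350, 100, 100]);
translate([100, 0, 1200]) cube([350, 100, 100]);
translate([450, 0, 0]) cube([100, 100, 1800]);


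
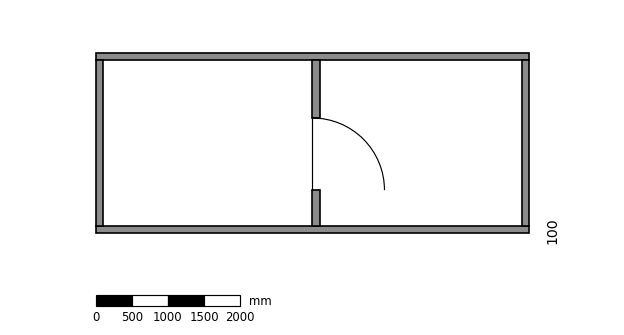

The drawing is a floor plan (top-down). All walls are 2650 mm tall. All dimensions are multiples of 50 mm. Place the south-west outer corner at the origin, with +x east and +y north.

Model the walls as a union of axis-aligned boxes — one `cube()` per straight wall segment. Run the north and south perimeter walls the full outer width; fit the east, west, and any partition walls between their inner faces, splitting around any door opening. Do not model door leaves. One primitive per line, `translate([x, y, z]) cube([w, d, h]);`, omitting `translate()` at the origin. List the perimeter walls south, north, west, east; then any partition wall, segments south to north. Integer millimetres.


cube([6000, 100, 2650]);
translate([0, 2400, 0]) cube([6000, 100, 2650]);
translate([0, 100, 0]) cube([100, 2300, 2650]);
translate([5900, 100, 0]) cube([100, 2300, 2650]);
translate([3000, 100, 0]) cube([100, 500, 2650]);
translate([3000, 1600, 0]) cube([100, 800, 2650]);


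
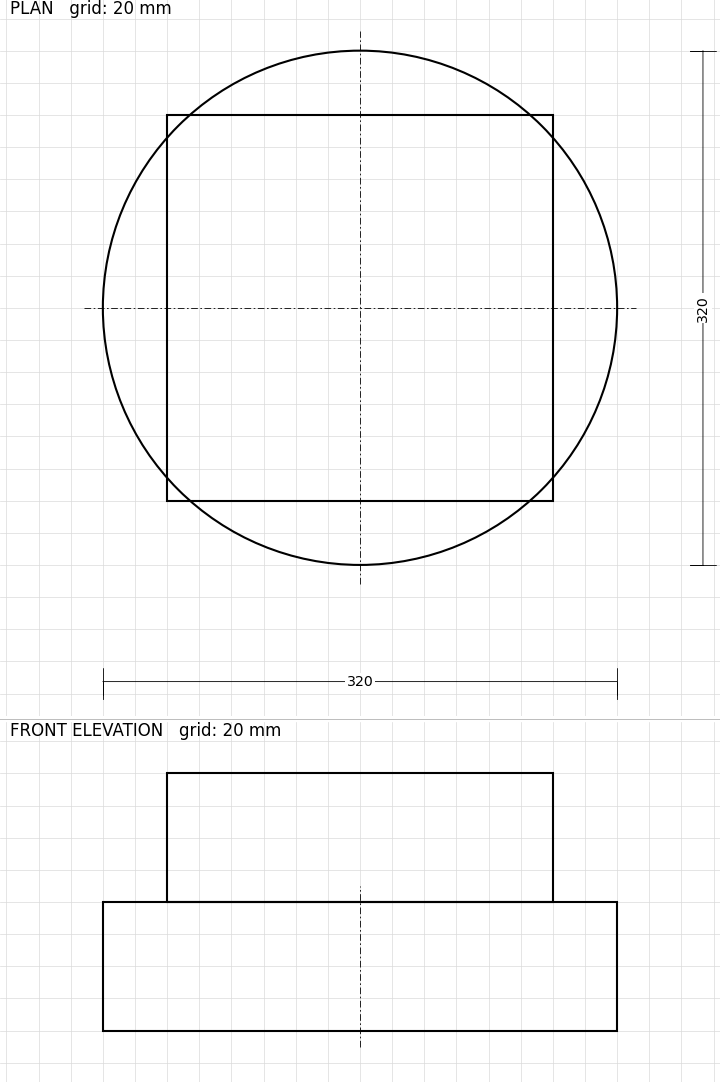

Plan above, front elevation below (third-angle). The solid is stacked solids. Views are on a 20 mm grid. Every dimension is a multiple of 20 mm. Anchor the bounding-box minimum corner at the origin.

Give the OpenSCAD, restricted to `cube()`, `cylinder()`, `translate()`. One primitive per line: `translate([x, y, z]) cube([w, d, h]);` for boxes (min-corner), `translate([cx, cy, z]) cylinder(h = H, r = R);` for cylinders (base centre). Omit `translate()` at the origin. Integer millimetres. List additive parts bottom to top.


translate([160, 160, 0]) cylinder(h = 80, r = 160);
translate([40, 40, 80]) cube([240, 240, 80]);
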